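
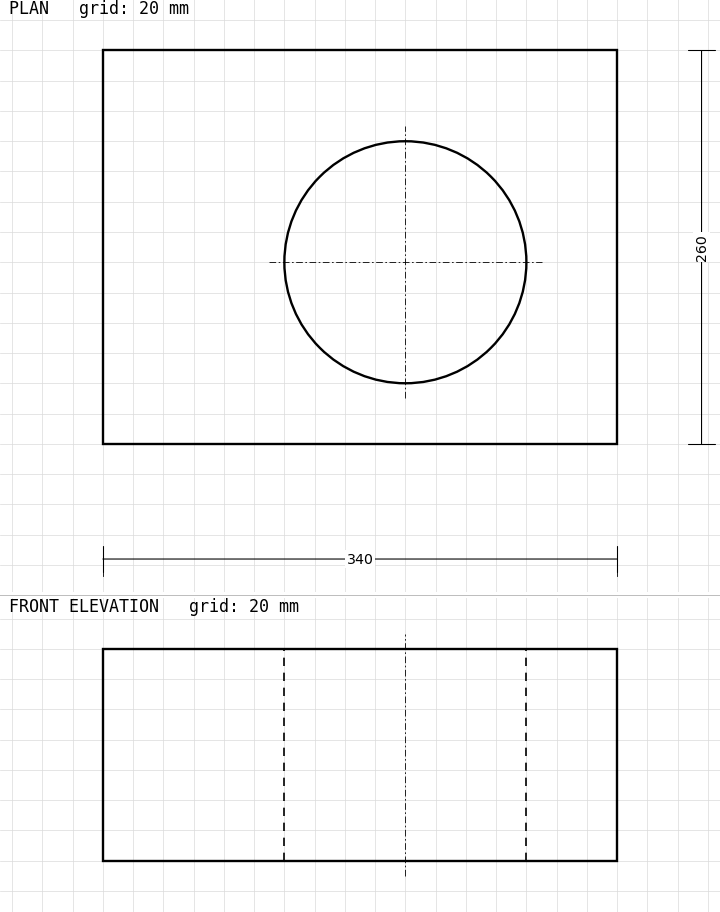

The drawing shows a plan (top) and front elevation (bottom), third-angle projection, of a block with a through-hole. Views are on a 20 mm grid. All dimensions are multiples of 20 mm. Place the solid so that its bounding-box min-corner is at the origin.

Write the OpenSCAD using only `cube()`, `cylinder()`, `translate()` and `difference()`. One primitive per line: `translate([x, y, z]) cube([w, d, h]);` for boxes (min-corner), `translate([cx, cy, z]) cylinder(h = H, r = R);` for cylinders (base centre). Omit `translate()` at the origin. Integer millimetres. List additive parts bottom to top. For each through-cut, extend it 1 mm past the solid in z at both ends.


difference() {
  cube([340, 260, 140]);
  translate([200, 120, -1]) cylinder(h = 142, r = 80);
}


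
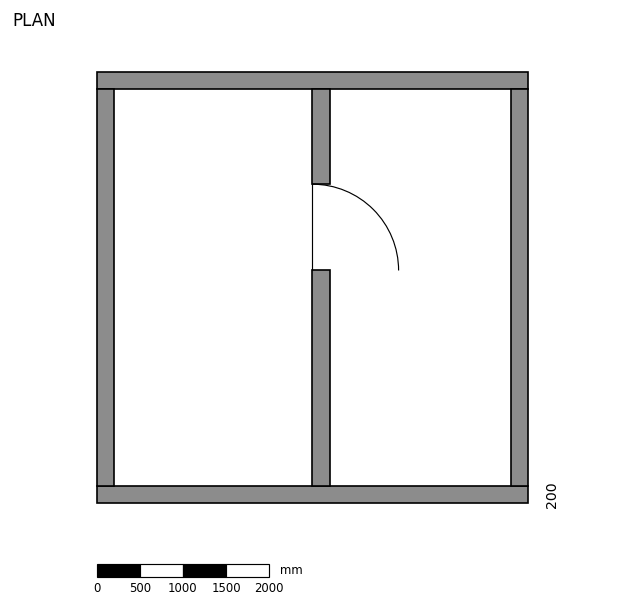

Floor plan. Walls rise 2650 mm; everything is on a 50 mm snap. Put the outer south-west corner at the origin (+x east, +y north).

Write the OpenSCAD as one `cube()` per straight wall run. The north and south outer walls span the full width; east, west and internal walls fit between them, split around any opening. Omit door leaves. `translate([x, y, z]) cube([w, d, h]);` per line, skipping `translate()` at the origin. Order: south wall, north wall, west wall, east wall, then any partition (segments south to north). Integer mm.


cube([5000, 200, 2650]);
translate([0, 4800, 0]) cube([5000, 200, 2650]);
translate([0, 200, 0]) cube([200, 4600, 2650]);
translate([4800, 200, 0]) cube([200, 4600, 2650]);
translate([2500, 200, 0]) cube([200, 2500, 2650]);
translate([2500, 3700, 0]) cube([200, 1100, 2650]);


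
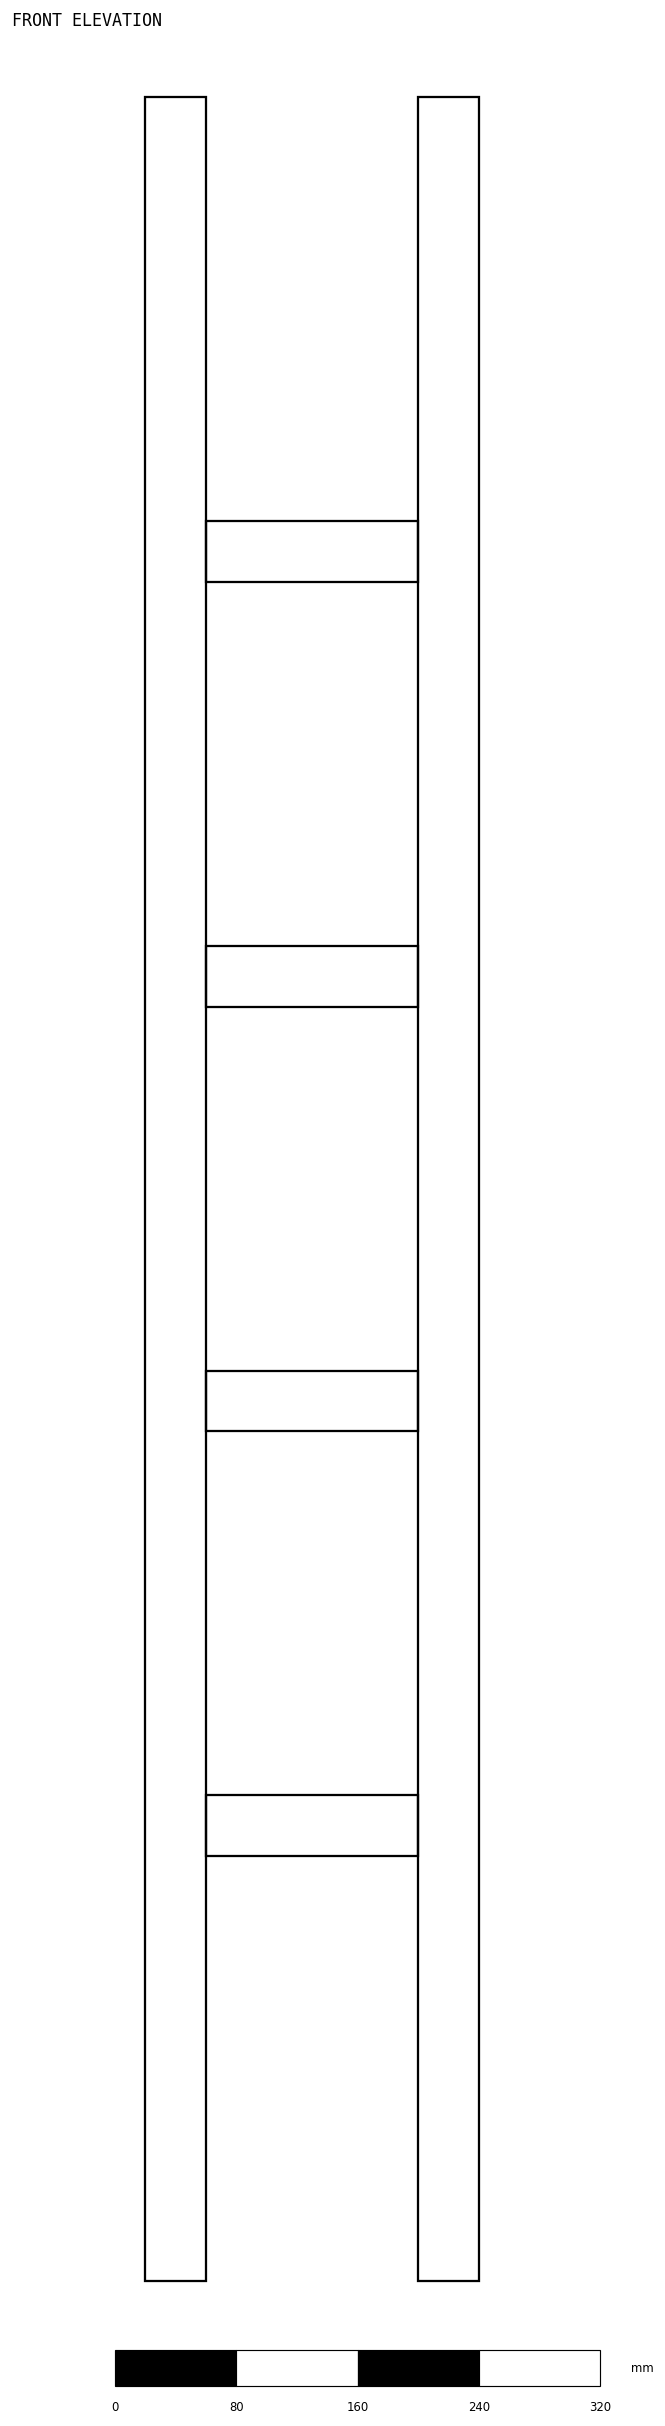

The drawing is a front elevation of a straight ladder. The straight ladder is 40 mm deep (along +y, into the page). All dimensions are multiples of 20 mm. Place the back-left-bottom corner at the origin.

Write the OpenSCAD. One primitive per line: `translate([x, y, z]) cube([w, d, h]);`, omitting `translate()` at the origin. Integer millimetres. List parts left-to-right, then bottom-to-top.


cube([40, 40, 1440]);
translate([40, 0, 280]) cube([140, 40, 40]);
translate([40, 0, 560]) cube([140, 40, 40]);
translate([40, 0, 840]) cube([140, 40, 40]);
translate([40, 0, 1120]) cube([140, 40, 40]);
translate([180, 0, 0]) cube([40, 40, 1440]);


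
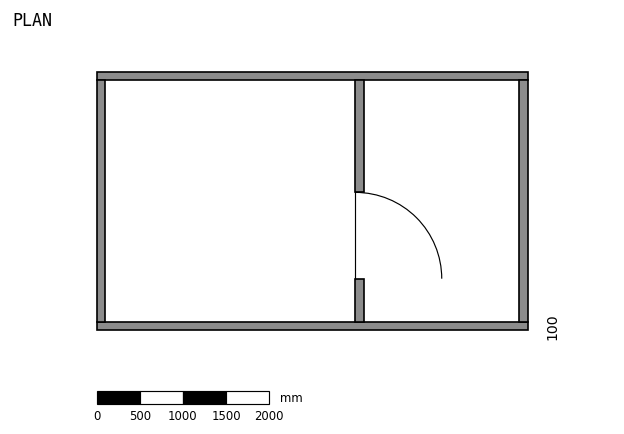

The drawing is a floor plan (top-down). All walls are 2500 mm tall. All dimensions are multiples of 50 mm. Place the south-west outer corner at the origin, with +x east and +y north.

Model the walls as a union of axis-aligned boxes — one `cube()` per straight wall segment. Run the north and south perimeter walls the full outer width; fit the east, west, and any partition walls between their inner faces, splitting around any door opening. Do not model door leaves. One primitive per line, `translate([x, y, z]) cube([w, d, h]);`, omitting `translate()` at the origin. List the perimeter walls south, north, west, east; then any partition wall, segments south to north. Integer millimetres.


cube([5000, 100, 2500]);
translate([0, 2900, 0]) cube([5000, 100, 2500]);
translate([0, 100, 0]) cube([100, 2800, 2500]);
translate([4900, 100, 0]) cube([100, 2800, 2500]);
translate([3000, 100, 0]) cube([100, 500, 2500]);
translate([3000, 1600, 0]) cube([100, 1300, 2500]);


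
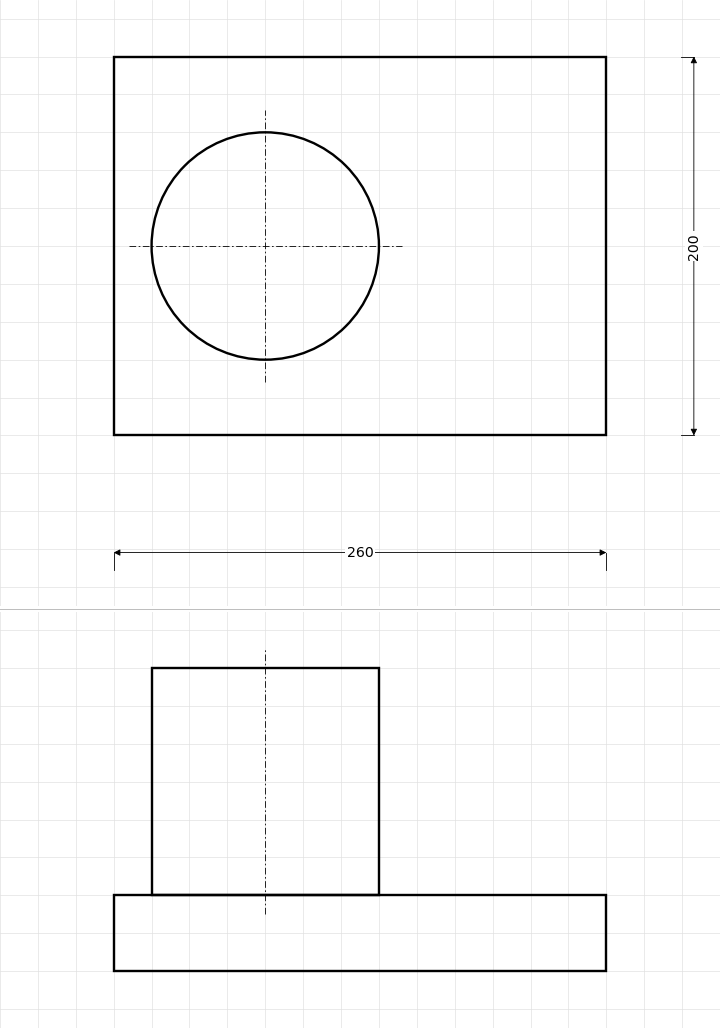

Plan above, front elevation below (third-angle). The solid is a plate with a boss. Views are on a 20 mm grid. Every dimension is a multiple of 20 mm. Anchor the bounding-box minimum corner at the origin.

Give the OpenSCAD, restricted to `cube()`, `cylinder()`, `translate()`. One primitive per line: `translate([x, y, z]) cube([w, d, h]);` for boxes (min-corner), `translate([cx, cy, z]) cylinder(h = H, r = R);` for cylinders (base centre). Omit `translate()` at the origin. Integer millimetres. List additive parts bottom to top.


cube([260, 200, 40]);
translate([80, 100, 40]) cylinder(h = 120, r = 60);


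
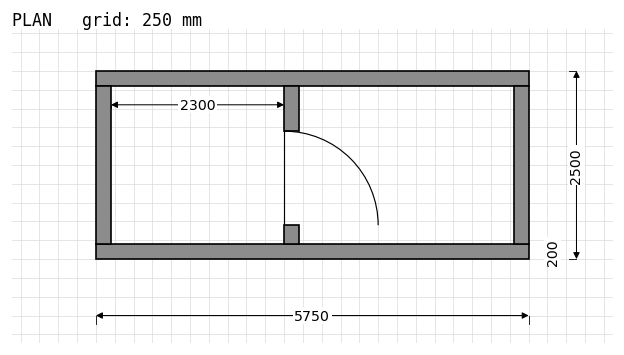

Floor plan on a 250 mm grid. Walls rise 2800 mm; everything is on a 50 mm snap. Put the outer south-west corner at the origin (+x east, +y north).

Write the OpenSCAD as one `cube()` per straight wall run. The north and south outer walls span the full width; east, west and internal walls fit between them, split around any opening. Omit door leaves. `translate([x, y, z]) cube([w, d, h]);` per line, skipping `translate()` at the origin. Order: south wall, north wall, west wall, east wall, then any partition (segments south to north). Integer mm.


cube([5750, 200, 2800]);
translate([0, 2300, 0]) cube([5750, 200, 2800]);
translate([0, 200, 0]) cube([200, 2100, 2800]);
translate([5550, 200, 0]) cube([200, 2100, 2800]);
translate([2500, 200, 0]) cube([200, 250, 2800]);
translate([2500, 1700, 0]) cube([200, 600, 2800]);


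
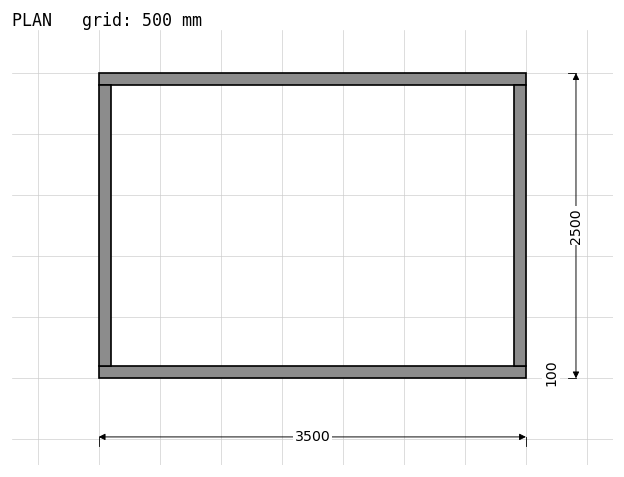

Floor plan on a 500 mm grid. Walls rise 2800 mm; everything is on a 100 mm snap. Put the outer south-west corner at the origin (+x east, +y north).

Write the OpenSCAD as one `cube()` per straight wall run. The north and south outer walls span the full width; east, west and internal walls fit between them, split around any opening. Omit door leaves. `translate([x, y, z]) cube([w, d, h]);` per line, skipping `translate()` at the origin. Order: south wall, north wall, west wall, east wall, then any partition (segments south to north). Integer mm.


cube([3500, 100, 2800]);
translate([0, 2400, 0]) cube([3500, 100, 2800]);
translate([0, 100, 0]) cube([100, 2300, 2800]);
translate([3400, 100, 0]) cube([100, 2300, 2800]);


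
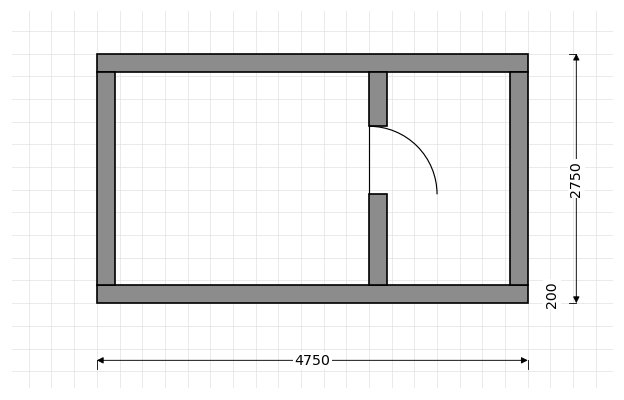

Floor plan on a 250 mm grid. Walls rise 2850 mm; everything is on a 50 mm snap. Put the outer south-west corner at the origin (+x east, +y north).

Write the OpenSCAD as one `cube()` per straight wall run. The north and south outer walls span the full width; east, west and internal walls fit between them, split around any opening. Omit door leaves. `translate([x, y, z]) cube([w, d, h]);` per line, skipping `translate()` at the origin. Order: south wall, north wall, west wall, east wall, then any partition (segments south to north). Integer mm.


cube([4750, 200, 2850]);
translate([0, 2550, 0]) cube([4750, 200, 2850]);
translate([0, 200, 0]) cube([200, 2350, 2850]);
translate([4550, 200, 0]) cube([200, 2350, 2850]);
translate([3000, 200, 0]) cube([200, 1000, 2850]);
translate([3000, 1950, 0]) cube([200, 600, 2850]);


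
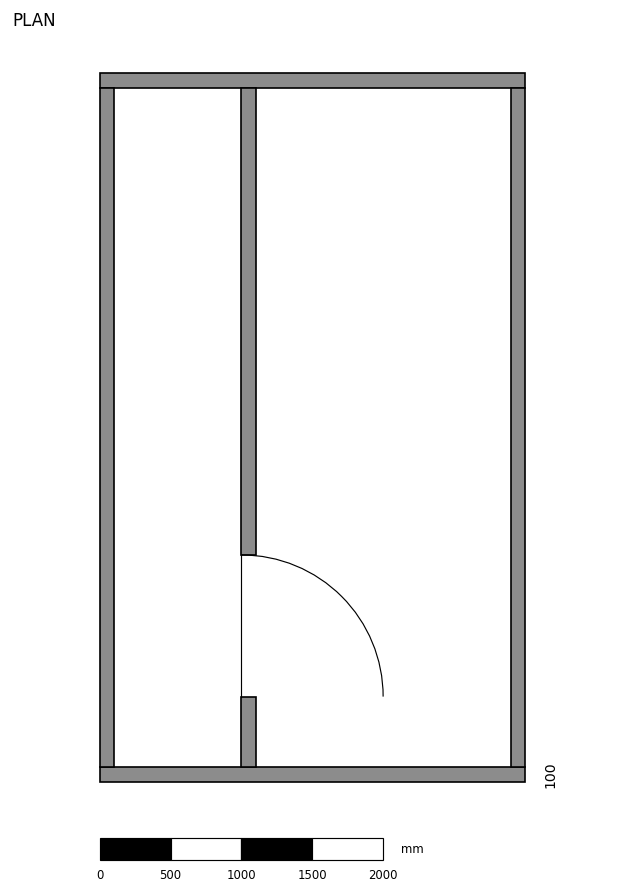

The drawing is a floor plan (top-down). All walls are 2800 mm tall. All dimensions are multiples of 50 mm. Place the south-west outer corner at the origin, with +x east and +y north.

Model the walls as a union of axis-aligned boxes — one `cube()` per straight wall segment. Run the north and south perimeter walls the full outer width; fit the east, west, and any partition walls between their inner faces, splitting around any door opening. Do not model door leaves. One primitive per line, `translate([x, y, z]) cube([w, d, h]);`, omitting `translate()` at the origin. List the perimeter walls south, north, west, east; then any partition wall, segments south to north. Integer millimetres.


cube([3000, 100, 2800]);
translate([0, 4900, 0]) cube([3000, 100, 2800]);
translate([0, 100, 0]) cube([100, 4800, 2800]);
translate([2900, 100, 0]) cube([100, 4800, 2800]);
translate([1000, 100, 0]) cube([100, 500, 2800]);
translate([1000, 1600, 0]) cube([100, 3300, 2800]);


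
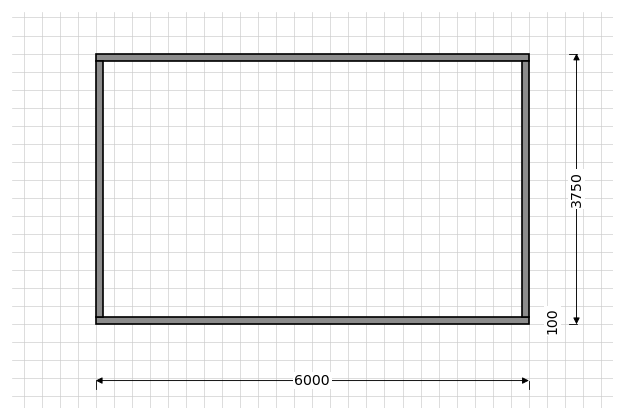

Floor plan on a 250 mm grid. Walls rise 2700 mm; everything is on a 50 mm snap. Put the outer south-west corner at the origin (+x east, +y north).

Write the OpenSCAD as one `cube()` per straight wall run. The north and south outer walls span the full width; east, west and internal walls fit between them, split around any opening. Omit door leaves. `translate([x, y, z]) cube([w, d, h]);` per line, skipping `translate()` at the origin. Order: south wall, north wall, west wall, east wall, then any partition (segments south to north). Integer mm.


cube([6000, 100, 2700]);
translate([0, 3650, 0]) cube([6000, 100, 2700]);
translate([0, 100, 0]) cube([100, 3550, 2700]);
translate([5900, 100, 0]) cube([100, 3550, 2700]);


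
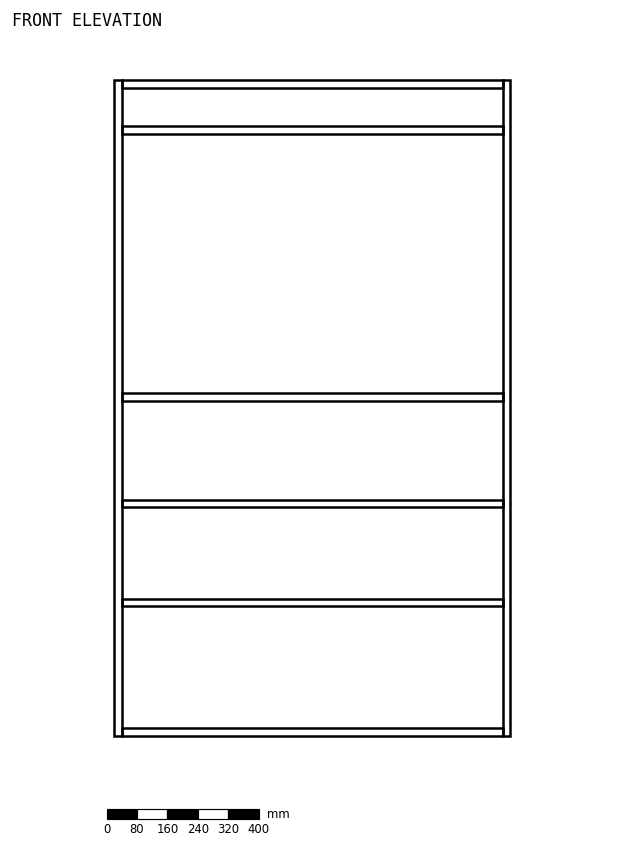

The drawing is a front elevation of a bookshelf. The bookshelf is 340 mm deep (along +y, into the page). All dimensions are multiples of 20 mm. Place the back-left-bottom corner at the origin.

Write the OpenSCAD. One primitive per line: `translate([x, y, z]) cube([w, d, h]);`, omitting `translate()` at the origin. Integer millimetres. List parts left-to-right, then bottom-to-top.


cube([20, 340, 1720]);
translate([20, 0, 0]) cube([1000, 340, 20]);
translate([20, 0, 340]) cube([1000, 340, 20]);
translate([20, 0, 600]) cube([1000, 340, 20]);
translate([20, 0, 880]) cube([1000, 340, 20]);
translate([20, 0, 1580]) cube([1000, 340, 20]);
translate([20, 0, 1700]) cube([1000, 340, 20]);
translate([1020, 0, 0]) cube([20, 340, 1720]);


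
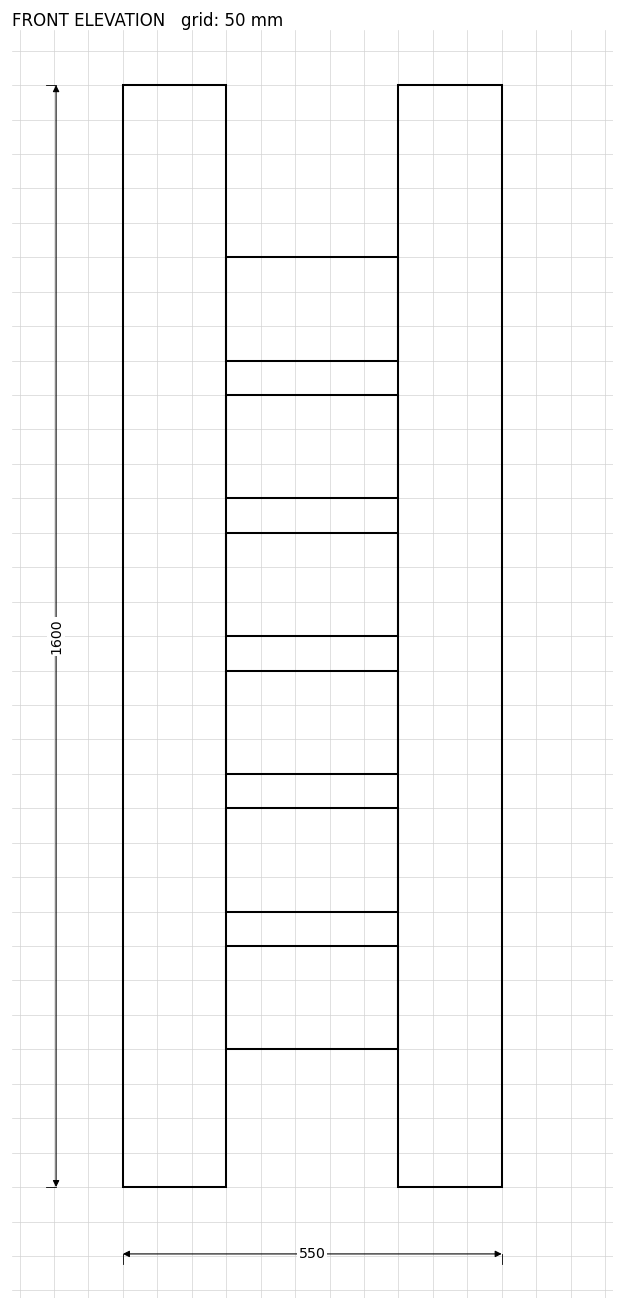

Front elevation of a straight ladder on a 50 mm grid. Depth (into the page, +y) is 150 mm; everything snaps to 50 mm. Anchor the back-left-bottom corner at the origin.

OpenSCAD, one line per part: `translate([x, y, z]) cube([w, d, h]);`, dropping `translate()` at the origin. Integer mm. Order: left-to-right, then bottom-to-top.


cube([150, 150, 1600]);
translate([150, 0, 200]) cube([250, 150, 150]);
translate([150, 0, 400]) cube([250, 150, 150]);
translate([150, 0, 600]) cube([250, 150, 150]);
translate([150, 0, 800]) cube([250, 150, 150]);
translate([150, 0, 1000]) cube([250, 150, 150]);
translate([150, 0, 1200]) cube([250, 150, 150]);
translate([400, 0, 0]) cube([150, 150, 1600]);


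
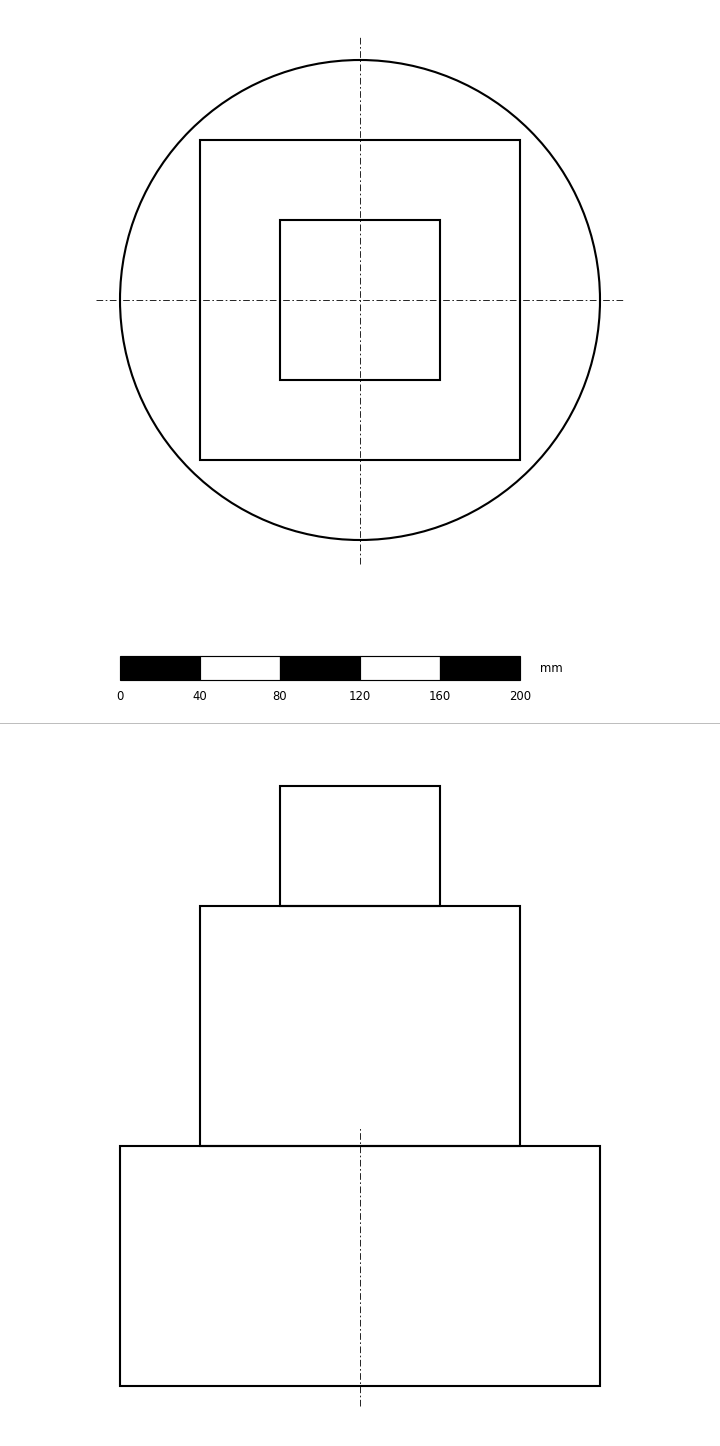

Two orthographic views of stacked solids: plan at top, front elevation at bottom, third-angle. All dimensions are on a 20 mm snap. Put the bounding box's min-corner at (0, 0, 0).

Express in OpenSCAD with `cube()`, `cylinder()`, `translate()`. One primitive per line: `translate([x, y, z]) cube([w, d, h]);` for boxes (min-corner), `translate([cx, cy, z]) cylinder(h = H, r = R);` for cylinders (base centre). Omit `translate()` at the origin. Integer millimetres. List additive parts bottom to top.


translate([120, 120, 0]) cylinder(h = 120, r = 120);
translate([40, 40, 120]) cube([160, 160, 120]);
translate([80, 80, 240]) cube([80, 80, 60]);


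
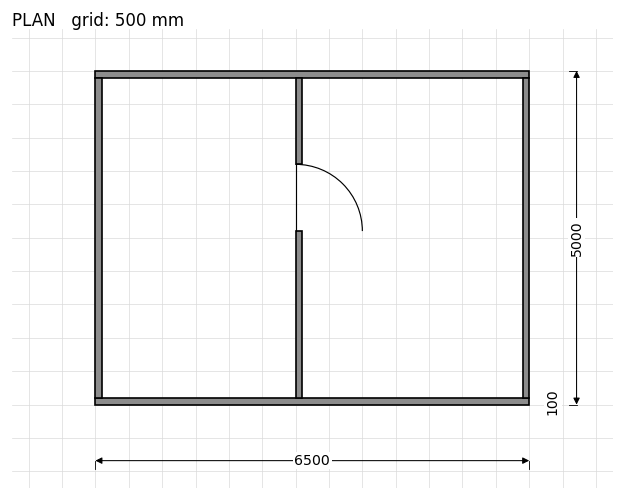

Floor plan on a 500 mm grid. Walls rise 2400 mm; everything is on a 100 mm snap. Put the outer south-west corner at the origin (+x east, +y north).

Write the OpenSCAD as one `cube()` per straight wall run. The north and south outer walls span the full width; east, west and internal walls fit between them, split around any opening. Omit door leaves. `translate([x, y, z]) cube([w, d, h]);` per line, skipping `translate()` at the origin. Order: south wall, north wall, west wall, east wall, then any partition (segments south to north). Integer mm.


cube([6500, 100, 2400]);
translate([0, 4900, 0]) cube([6500, 100, 2400]);
translate([0, 100, 0]) cube([100, 4800, 2400]);
translate([6400, 100, 0]) cube([100, 4800, 2400]);
translate([3000, 100, 0]) cube([100, 2500, 2400]);
translate([3000, 3600, 0]) cube([100, 1300, 2400]);


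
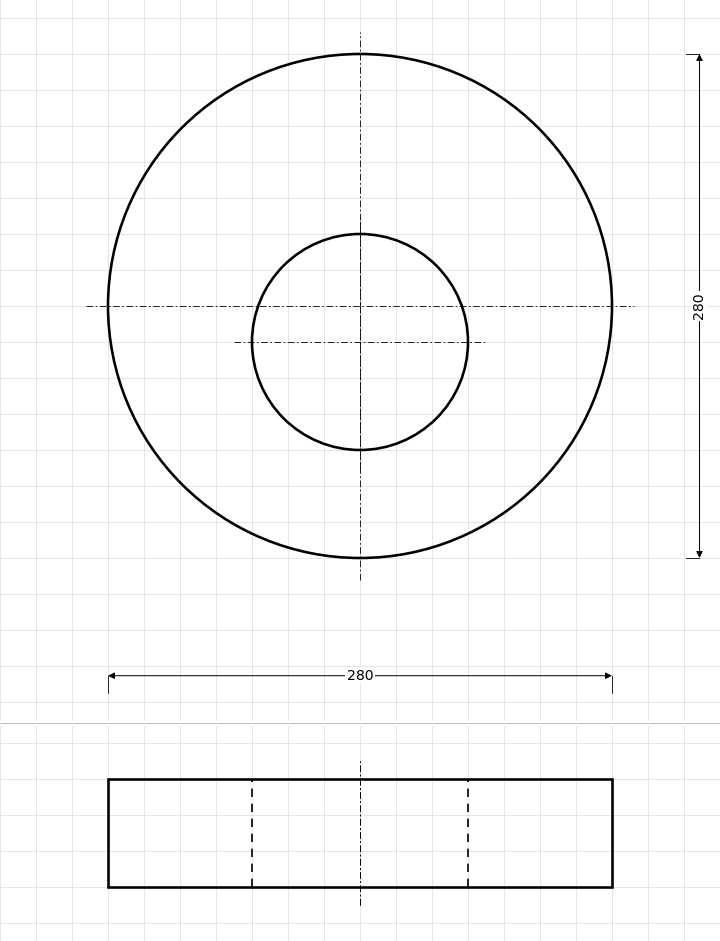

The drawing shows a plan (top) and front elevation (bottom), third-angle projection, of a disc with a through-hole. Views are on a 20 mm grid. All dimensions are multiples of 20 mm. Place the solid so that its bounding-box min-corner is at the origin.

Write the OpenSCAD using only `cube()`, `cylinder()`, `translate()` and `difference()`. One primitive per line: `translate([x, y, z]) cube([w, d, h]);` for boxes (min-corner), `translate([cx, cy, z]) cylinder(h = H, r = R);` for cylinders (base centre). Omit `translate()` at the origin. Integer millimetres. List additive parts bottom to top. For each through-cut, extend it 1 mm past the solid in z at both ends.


difference() {
  translate([140, 140, 0]) cylinder(h = 60, r = 140);
  translate([140, 120, -1]) cylinder(h = 62, r = 60);
}


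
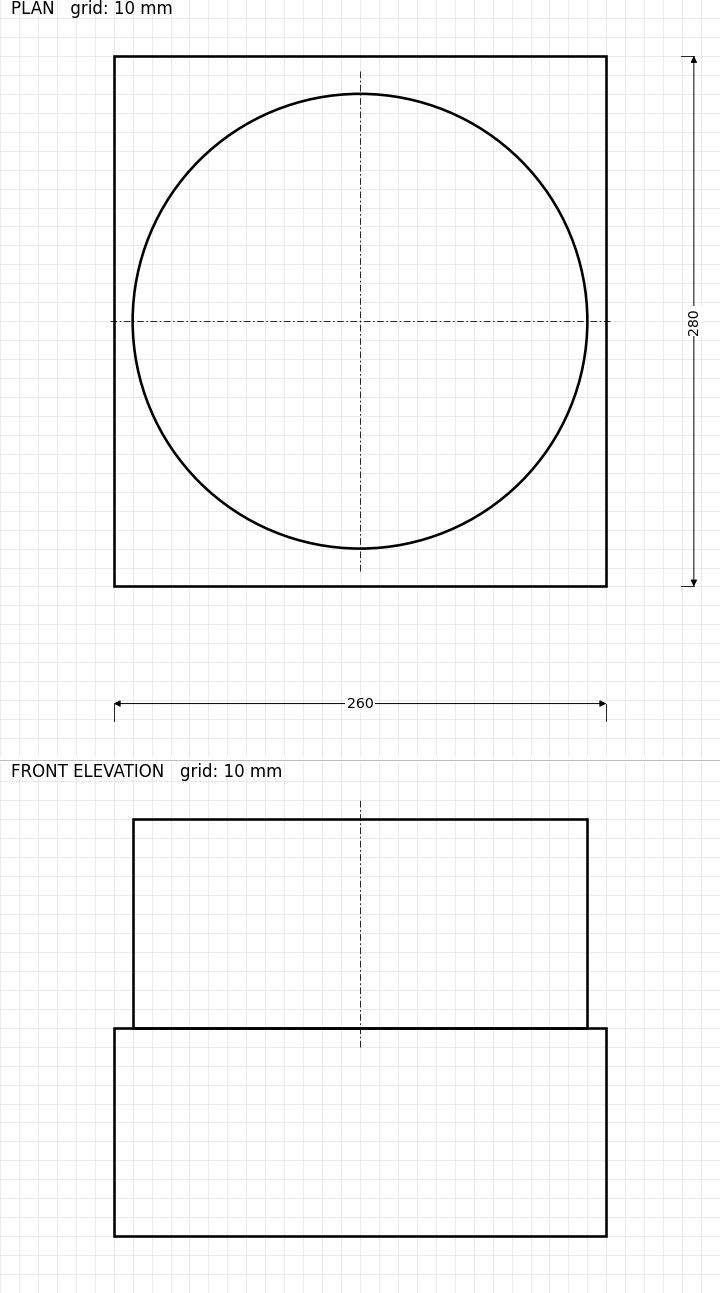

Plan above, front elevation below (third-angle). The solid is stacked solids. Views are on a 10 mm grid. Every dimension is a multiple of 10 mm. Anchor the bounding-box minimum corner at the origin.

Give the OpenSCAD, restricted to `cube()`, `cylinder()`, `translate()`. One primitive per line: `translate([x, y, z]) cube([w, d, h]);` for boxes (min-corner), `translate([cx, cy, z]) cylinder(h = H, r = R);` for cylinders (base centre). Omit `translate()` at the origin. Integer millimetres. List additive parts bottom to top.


cube([260, 280, 110]);
translate([130, 140, 110]) cylinder(h = 110, r = 120);


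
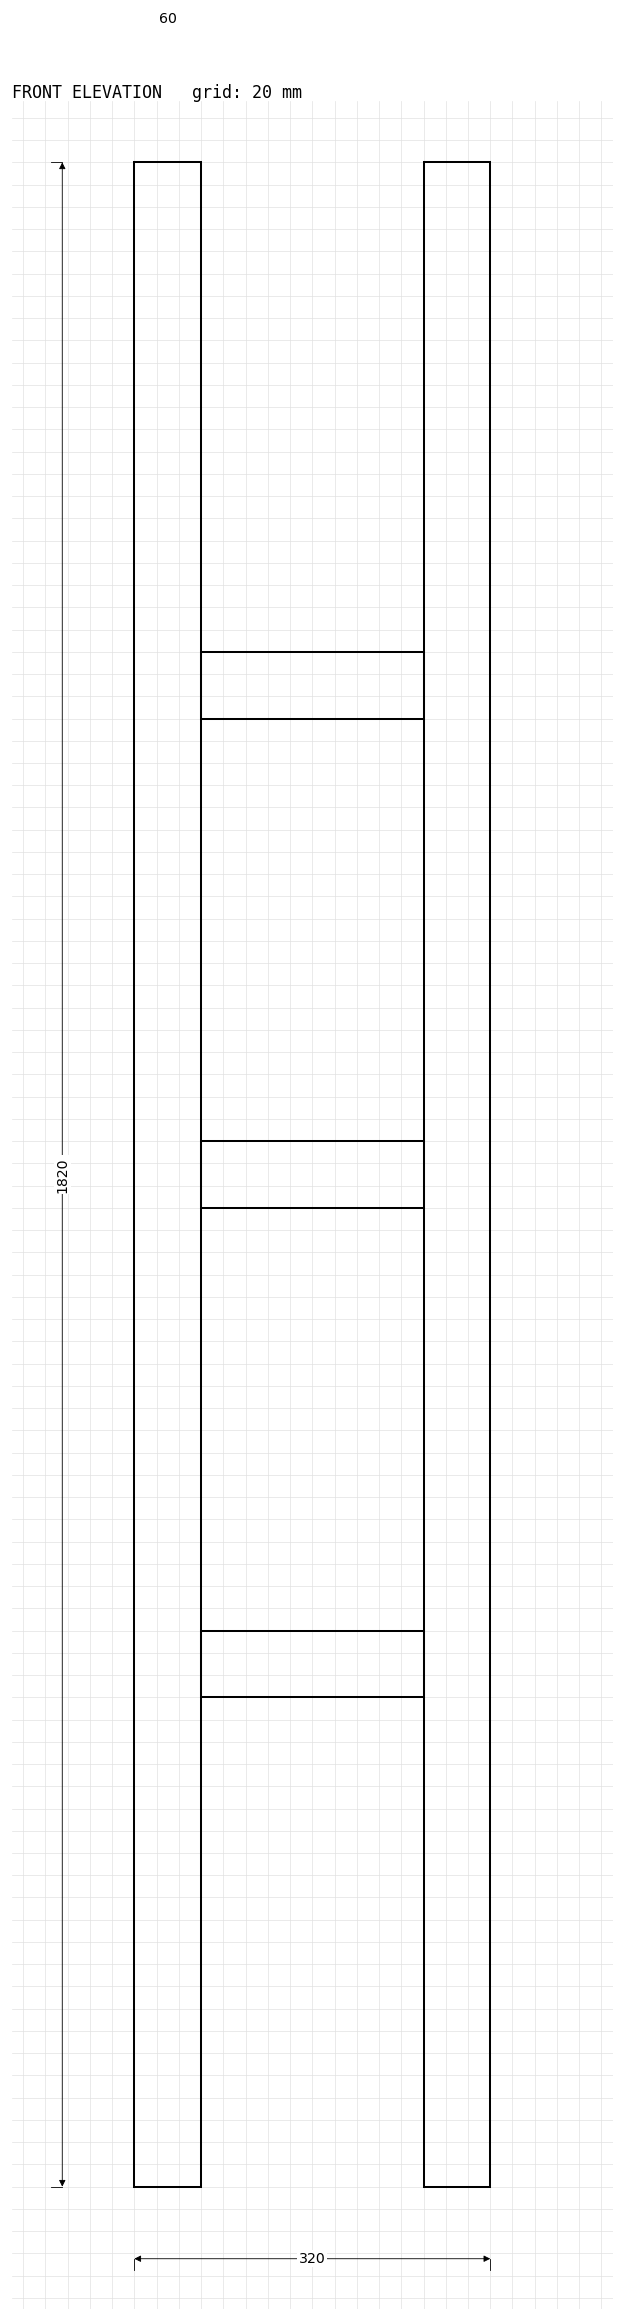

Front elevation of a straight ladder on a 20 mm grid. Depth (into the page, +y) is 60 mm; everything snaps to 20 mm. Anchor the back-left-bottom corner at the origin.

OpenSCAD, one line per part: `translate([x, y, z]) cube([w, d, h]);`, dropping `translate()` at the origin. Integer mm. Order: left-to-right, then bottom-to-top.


cube([60, 60, 1820]);
translate([60, 0, 440]) cube([200, 60, 60]);
translate([60, 0, 880]) cube([200, 60, 60]);
translate([60, 0, 1320]) cube([200, 60, 60]);
translate([260, 0, 0]) cube([60, 60, 1820]);


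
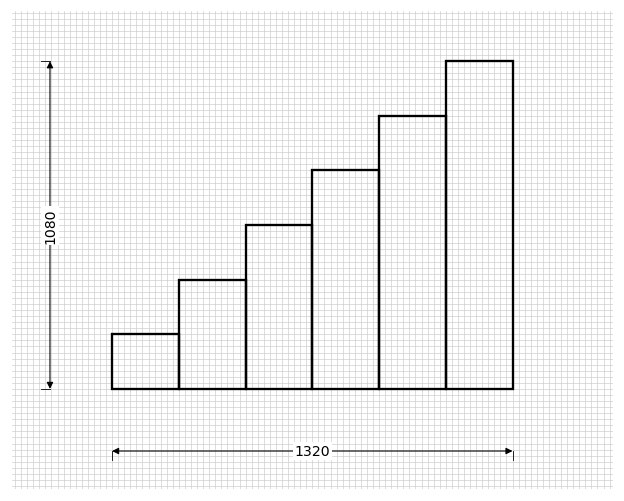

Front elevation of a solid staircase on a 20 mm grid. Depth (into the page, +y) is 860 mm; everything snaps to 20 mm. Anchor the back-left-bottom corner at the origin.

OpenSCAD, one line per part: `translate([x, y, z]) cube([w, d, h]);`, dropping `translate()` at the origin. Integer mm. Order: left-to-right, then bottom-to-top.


cube([220, 860, 180]);
translate([220, 0, 0]) cube([220, 860, 360]);
translate([440, 0, 0]) cube([220, 860, 540]);
translate([660, 0, 0]) cube([220, 860, 720]);
translate([880, 0, 0]) cube([220, 860, 900]);
translate([1100, 0, 0]) cube([220, 860, 1080]);


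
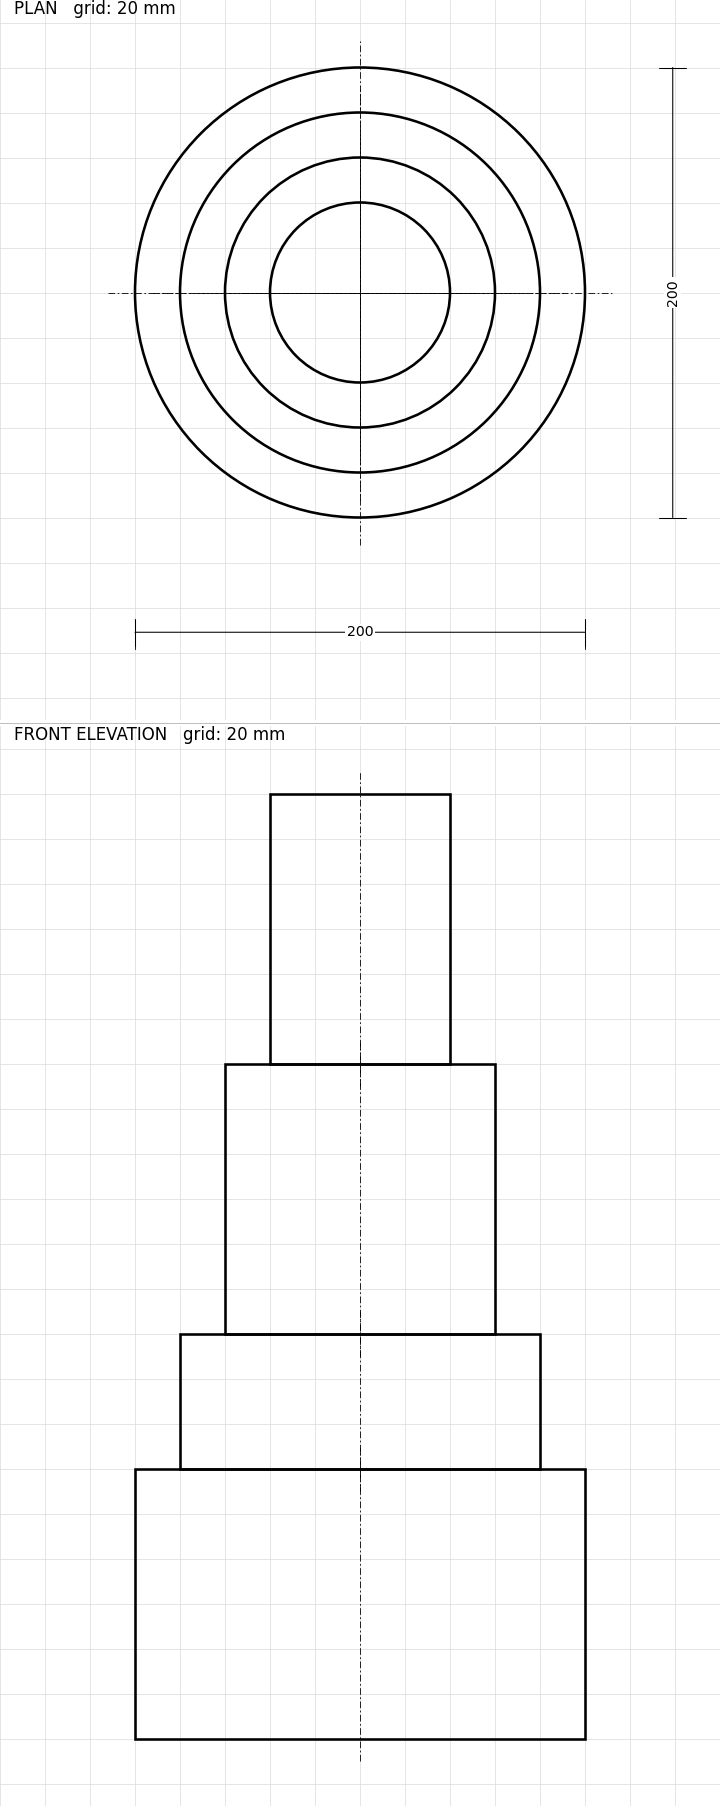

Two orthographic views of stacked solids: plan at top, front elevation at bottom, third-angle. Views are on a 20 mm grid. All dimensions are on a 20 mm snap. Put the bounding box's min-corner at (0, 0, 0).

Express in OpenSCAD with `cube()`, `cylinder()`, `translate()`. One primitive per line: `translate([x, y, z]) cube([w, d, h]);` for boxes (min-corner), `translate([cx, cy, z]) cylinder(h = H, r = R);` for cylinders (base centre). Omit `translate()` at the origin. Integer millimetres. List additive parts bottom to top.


translate([100, 100, 0]) cylinder(h = 120, r = 100);
translate([100, 100, 120]) cylinder(h = 60, r = 80);
translate([100, 100, 180]) cylinder(h = 120, r = 60);
translate([100, 100, 300]) cylinder(h = 120, r = 40);


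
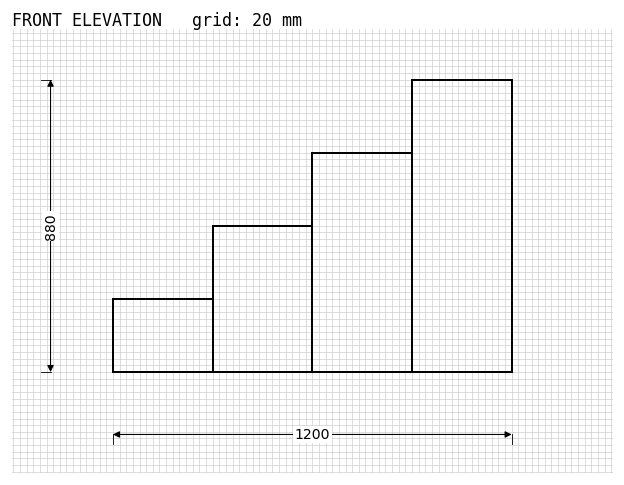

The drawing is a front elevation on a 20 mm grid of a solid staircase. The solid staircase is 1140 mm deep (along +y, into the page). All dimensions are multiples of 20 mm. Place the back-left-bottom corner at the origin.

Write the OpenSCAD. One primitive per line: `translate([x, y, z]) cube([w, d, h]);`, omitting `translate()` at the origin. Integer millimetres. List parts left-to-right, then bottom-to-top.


cube([300, 1140, 220]);
translate([300, 0, 0]) cube([300, 1140, 440]);
translate([600, 0, 0]) cube([300, 1140, 660]);
translate([900, 0, 0]) cube([300, 1140, 880]);


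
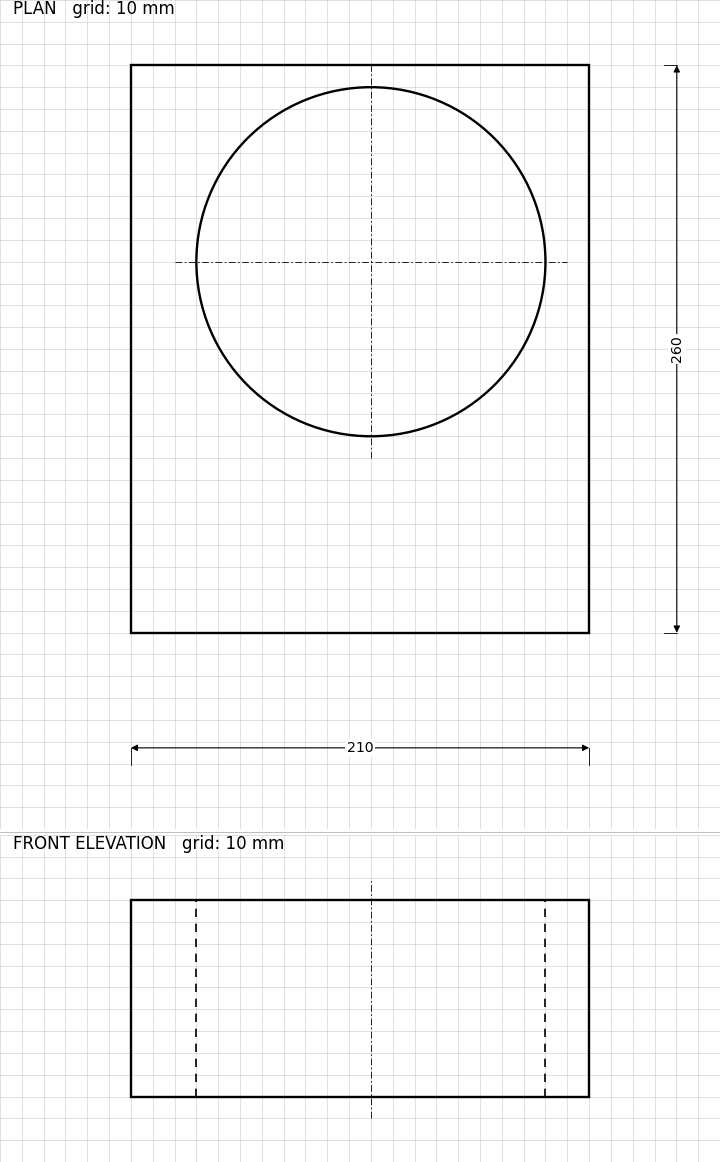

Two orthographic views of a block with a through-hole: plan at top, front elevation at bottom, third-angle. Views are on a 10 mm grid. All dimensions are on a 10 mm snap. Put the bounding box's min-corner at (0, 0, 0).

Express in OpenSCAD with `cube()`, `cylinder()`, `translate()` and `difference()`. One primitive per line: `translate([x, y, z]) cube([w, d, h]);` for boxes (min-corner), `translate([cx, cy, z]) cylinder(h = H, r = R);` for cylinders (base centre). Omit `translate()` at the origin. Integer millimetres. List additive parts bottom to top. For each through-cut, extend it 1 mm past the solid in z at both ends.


difference() {
  cube([210, 260, 90]);
  translate([110, 170, -1]) cylinder(h = 92, r = 80);
}


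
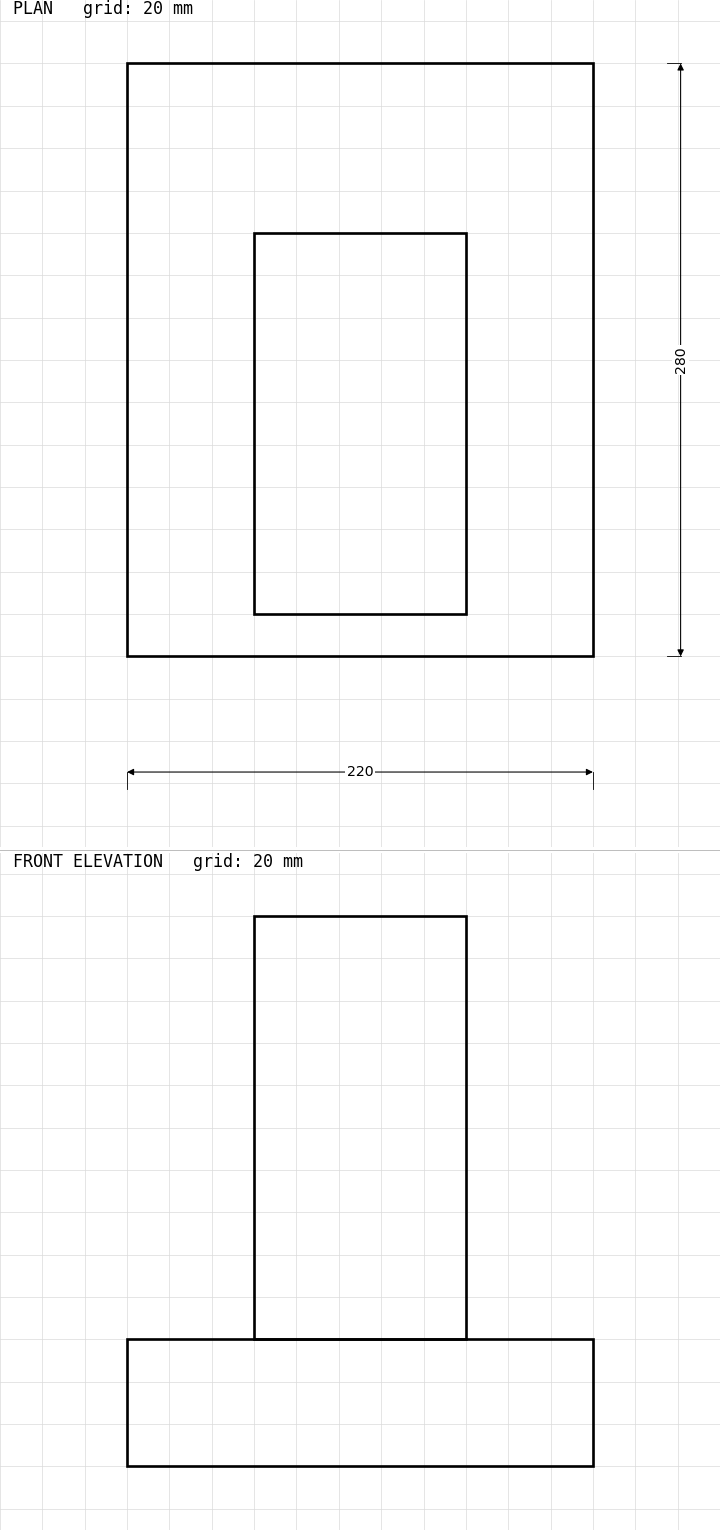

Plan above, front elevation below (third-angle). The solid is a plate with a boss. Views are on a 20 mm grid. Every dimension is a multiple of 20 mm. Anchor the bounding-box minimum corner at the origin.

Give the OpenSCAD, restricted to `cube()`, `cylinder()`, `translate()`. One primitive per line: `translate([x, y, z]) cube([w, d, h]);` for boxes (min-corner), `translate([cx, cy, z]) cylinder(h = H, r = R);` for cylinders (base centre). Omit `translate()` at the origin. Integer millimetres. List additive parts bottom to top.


cube([220, 280, 60]);
translate([60, 20, 60]) cube([100, 180, 200]);


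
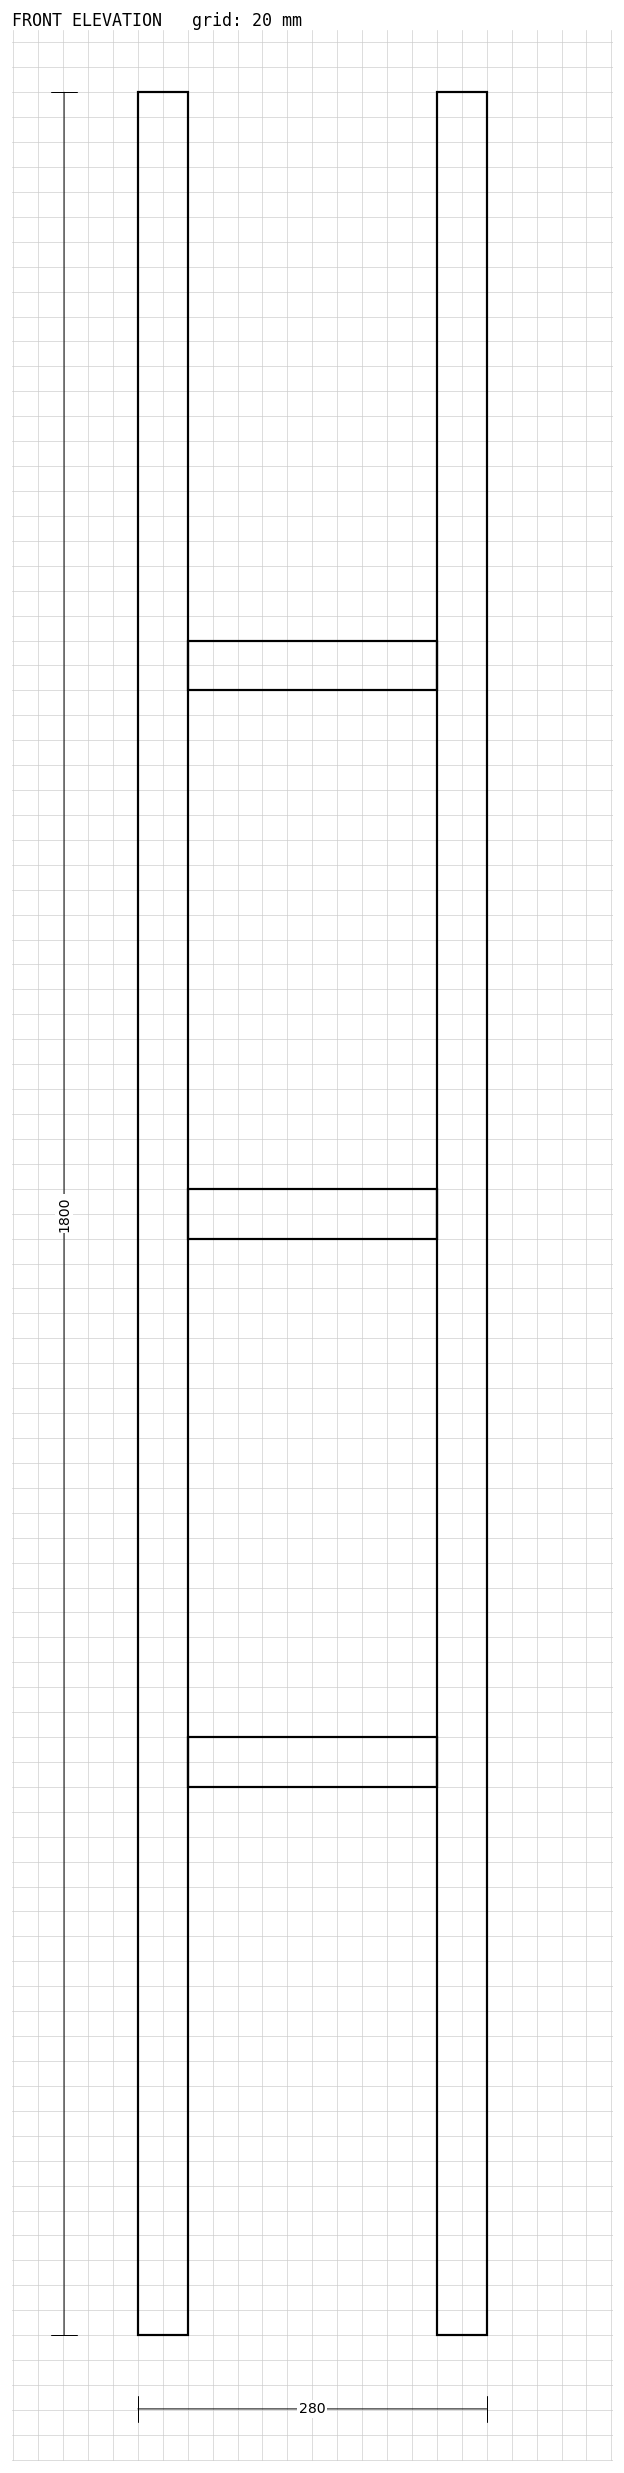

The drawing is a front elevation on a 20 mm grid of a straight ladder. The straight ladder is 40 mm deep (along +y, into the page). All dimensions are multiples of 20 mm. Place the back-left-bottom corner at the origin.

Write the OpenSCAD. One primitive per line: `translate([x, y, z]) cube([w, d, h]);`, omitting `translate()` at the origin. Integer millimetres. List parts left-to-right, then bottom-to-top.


cube([40, 40, 1800]);
translate([40, 0, 440]) cube([200, 40, 40]);
translate([40, 0, 880]) cube([200, 40, 40]);
translate([40, 0, 1320]) cube([200, 40, 40]);
translate([240, 0, 0]) cube([40, 40, 1800]);


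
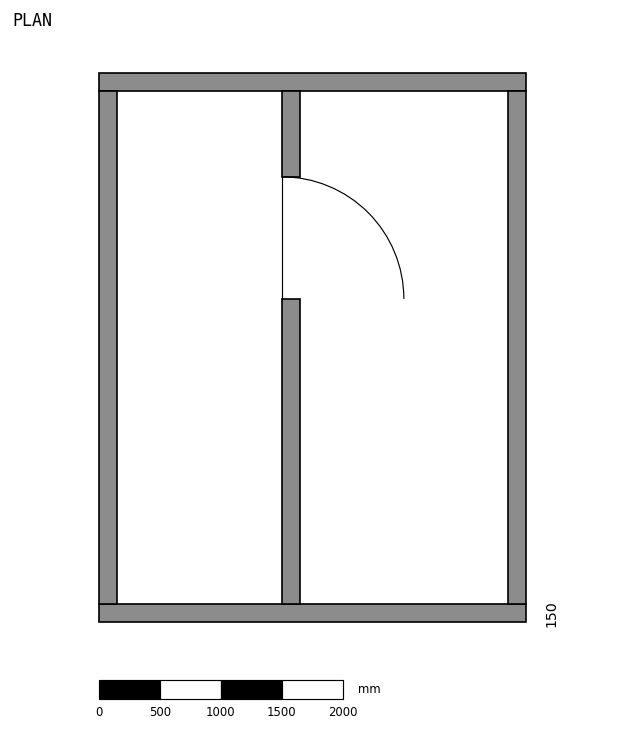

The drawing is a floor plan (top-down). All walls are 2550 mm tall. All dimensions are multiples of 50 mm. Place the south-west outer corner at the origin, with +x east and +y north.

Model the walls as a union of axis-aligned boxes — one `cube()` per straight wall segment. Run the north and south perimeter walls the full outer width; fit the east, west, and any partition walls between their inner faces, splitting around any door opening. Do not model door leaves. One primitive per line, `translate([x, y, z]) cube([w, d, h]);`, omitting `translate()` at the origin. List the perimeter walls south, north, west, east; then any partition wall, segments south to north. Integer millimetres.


cube([3500, 150, 2550]);
translate([0, 4350, 0]) cube([3500, 150, 2550]);
translate([0, 150, 0]) cube([150, 4200, 2550]);
translate([3350, 150, 0]) cube([150, 4200, 2550]);
translate([1500, 150, 0]) cube([150, 2500, 2550]);
translate([1500, 3650, 0]) cube([150, 700, 2550]);


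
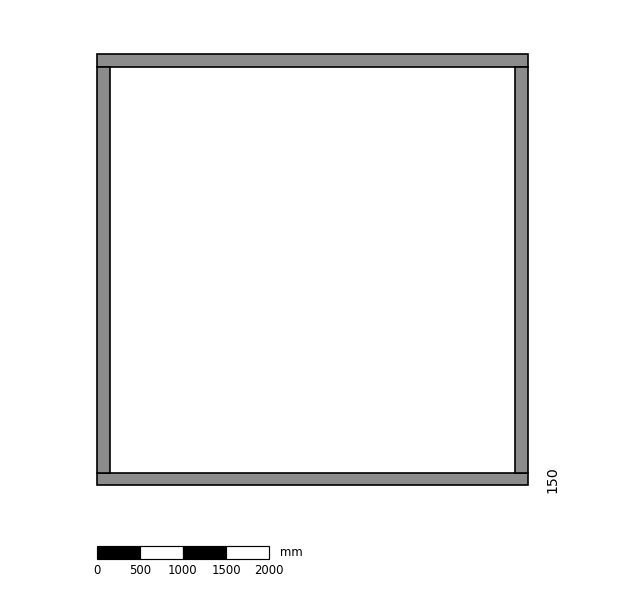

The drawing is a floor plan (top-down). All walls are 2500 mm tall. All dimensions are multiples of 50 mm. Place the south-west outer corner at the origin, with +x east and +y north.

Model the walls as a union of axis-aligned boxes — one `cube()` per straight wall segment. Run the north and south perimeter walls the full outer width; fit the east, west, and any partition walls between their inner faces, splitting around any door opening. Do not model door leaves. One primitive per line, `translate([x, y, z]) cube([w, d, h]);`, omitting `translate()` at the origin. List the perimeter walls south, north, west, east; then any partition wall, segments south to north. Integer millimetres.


cube([5000, 150, 2500]);
translate([0, 4850, 0]) cube([5000, 150, 2500]);
translate([0, 150, 0]) cube([150, 4700, 2500]);
translate([4850, 150, 0]) cube([150, 4700, 2500]);


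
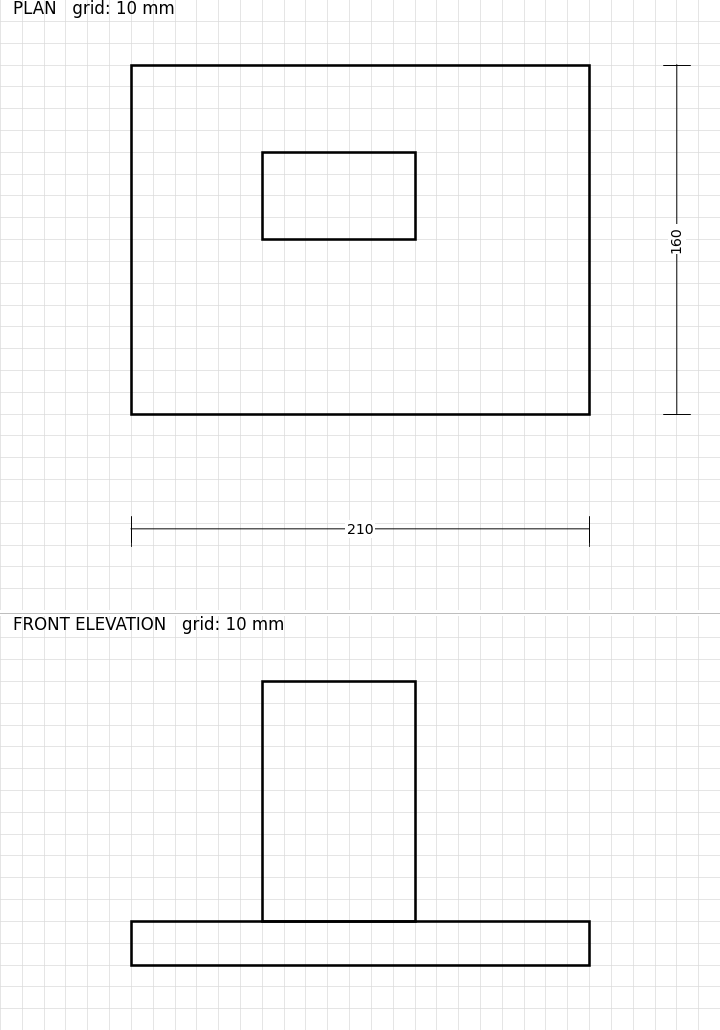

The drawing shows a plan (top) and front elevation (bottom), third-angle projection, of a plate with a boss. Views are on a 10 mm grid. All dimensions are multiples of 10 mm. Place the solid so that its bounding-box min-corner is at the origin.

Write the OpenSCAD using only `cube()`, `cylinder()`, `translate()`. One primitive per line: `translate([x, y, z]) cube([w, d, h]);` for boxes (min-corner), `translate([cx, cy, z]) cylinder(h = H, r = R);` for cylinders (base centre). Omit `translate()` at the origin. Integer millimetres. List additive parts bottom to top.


cube([210, 160, 20]);
translate([60, 80, 20]) cube([70, 40, 110]);


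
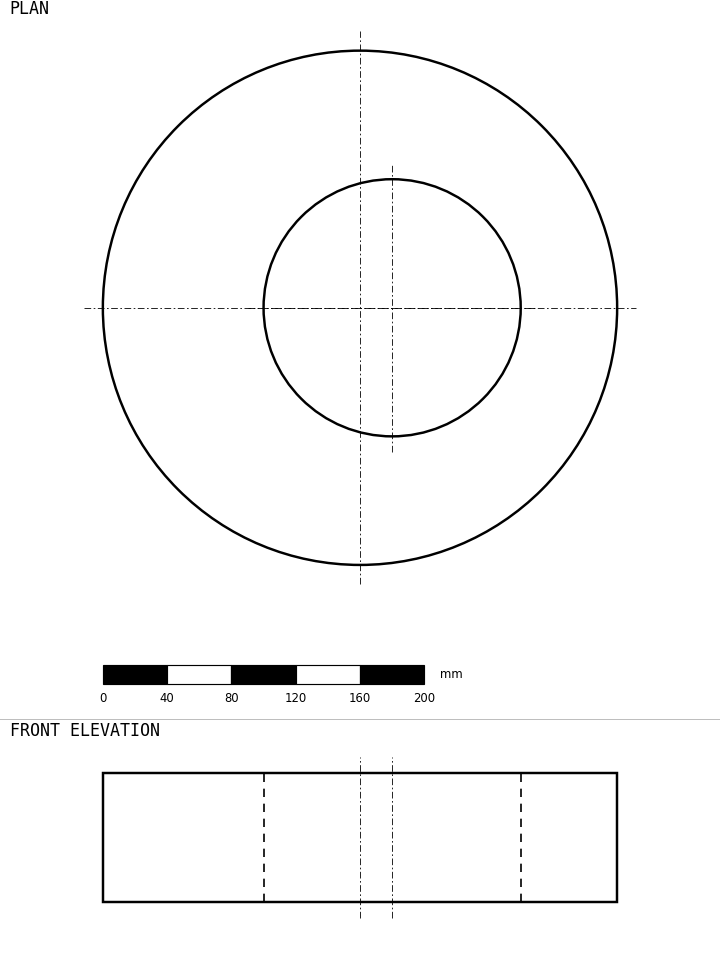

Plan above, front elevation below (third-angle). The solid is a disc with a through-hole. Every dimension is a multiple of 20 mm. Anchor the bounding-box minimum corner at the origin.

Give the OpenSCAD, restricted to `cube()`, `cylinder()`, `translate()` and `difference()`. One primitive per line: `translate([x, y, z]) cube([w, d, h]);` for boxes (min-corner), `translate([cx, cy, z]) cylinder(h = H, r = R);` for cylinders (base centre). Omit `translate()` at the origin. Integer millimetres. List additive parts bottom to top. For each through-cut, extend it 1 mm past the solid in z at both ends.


difference() {
  translate([160, 160, 0]) cylinder(h = 80, r = 160);
  translate([180, 160, -1]) cylinder(h = 82, r = 80);
}


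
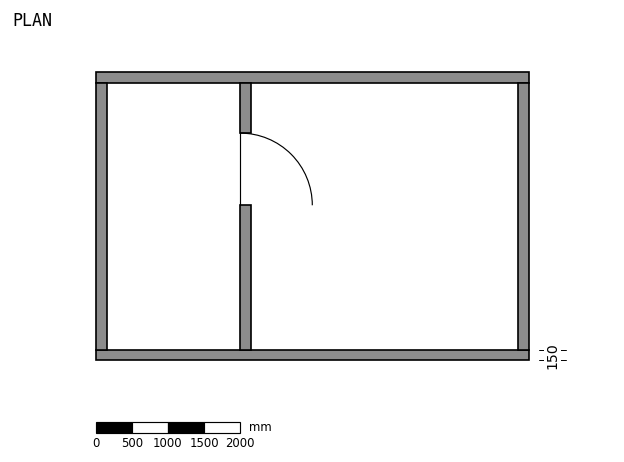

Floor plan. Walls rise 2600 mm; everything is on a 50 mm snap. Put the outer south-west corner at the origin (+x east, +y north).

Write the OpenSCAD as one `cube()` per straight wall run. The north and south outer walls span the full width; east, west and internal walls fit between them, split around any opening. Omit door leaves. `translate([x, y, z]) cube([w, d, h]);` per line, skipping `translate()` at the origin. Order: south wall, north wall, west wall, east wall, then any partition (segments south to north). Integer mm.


cube([6000, 150, 2600]);
translate([0, 3850, 0]) cube([6000, 150, 2600]);
translate([0, 150, 0]) cube([150, 3700, 2600]);
translate([5850, 150, 0]) cube([150, 3700, 2600]);
translate([2000, 150, 0]) cube([150, 2000, 2600]);
translate([2000, 3150, 0]) cube([150, 700, 2600]);


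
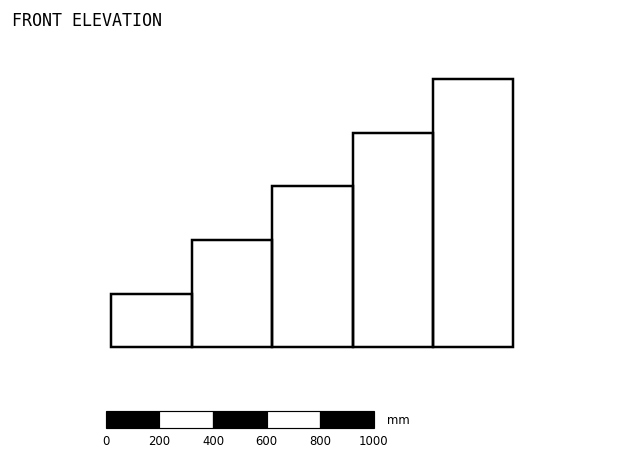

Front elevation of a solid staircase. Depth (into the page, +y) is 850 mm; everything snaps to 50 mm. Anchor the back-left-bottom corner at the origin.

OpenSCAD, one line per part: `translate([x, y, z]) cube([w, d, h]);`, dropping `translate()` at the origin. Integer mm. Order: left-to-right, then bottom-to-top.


cube([300, 850, 200]);
translate([300, 0, 0]) cube([300, 850, 400]);
translate([600, 0, 0]) cube([300, 850, 600]);
translate([900, 0, 0]) cube([300, 850, 800]);
translate([1200, 0, 0]) cube([300, 850, 1000]);


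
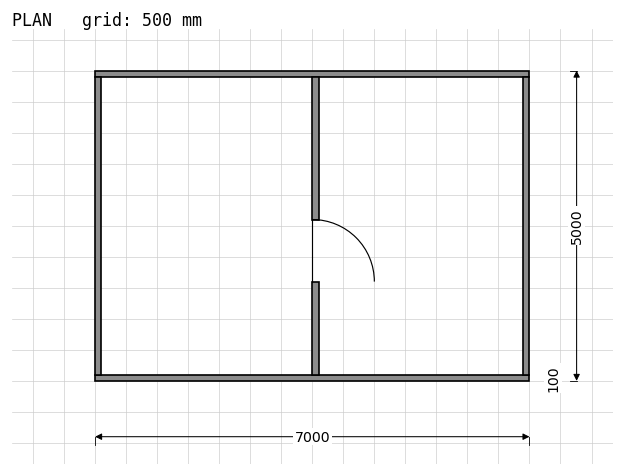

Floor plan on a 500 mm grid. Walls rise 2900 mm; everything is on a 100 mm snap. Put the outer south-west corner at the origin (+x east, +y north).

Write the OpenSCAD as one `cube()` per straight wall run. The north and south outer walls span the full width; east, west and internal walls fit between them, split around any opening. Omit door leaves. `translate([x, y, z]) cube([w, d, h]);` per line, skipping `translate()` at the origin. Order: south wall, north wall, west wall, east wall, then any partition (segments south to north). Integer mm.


cube([7000, 100, 2900]);
translate([0, 4900, 0]) cube([7000, 100, 2900]);
translate([0, 100, 0]) cube([100, 4800, 2900]);
translate([6900, 100, 0]) cube([100, 4800, 2900]);
translate([3500, 100, 0]) cube([100, 1500, 2900]);
translate([3500, 2600, 0]) cube([100, 2300, 2900]);


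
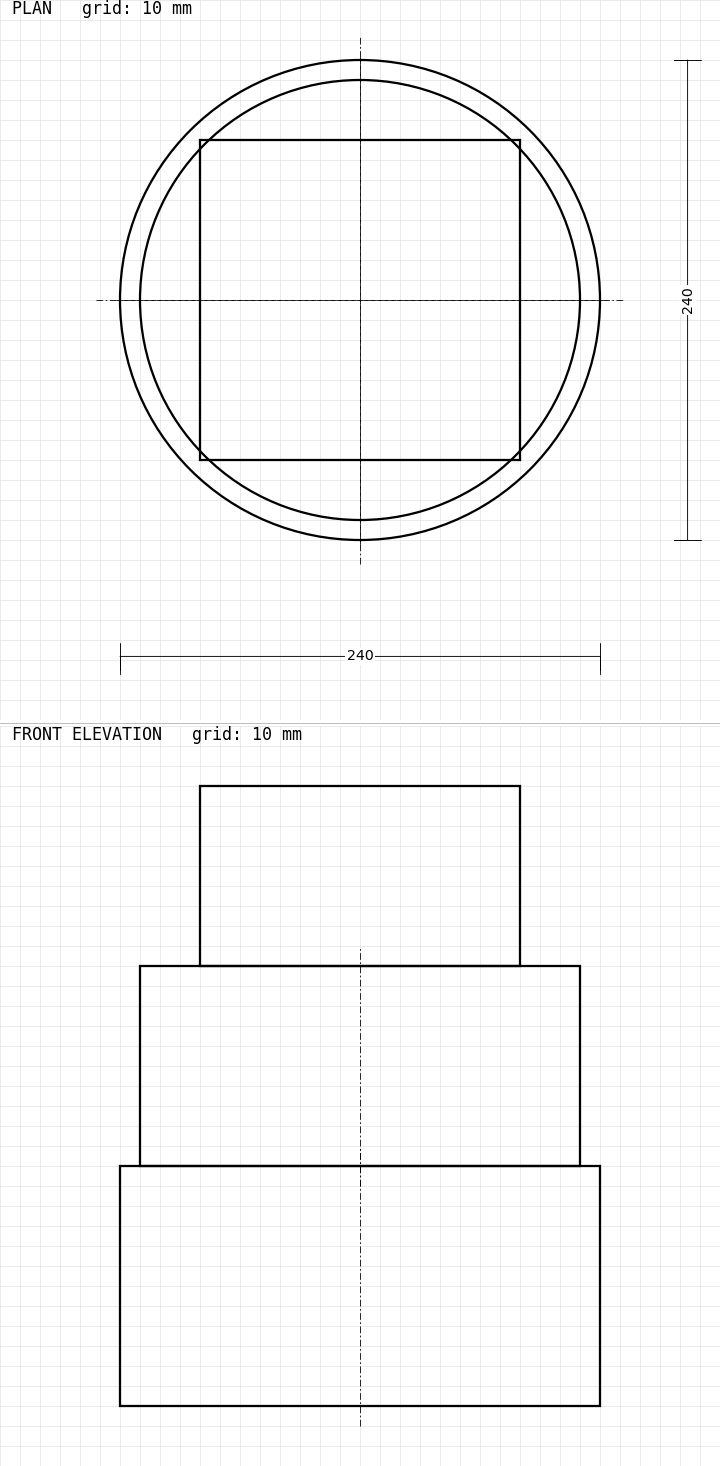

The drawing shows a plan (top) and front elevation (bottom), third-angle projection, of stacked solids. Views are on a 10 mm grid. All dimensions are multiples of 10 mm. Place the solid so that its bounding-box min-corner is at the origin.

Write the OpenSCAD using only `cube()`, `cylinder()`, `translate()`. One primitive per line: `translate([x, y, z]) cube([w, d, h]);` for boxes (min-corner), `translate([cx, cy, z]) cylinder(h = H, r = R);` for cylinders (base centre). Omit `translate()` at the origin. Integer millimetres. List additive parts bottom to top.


translate([120, 120, 0]) cylinder(h = 120, r = 120);
translate([120, 120, 120]) cylinder(h = 100, r = 110);
translate([40, 40, 220]) cube([160, 160, 90]);


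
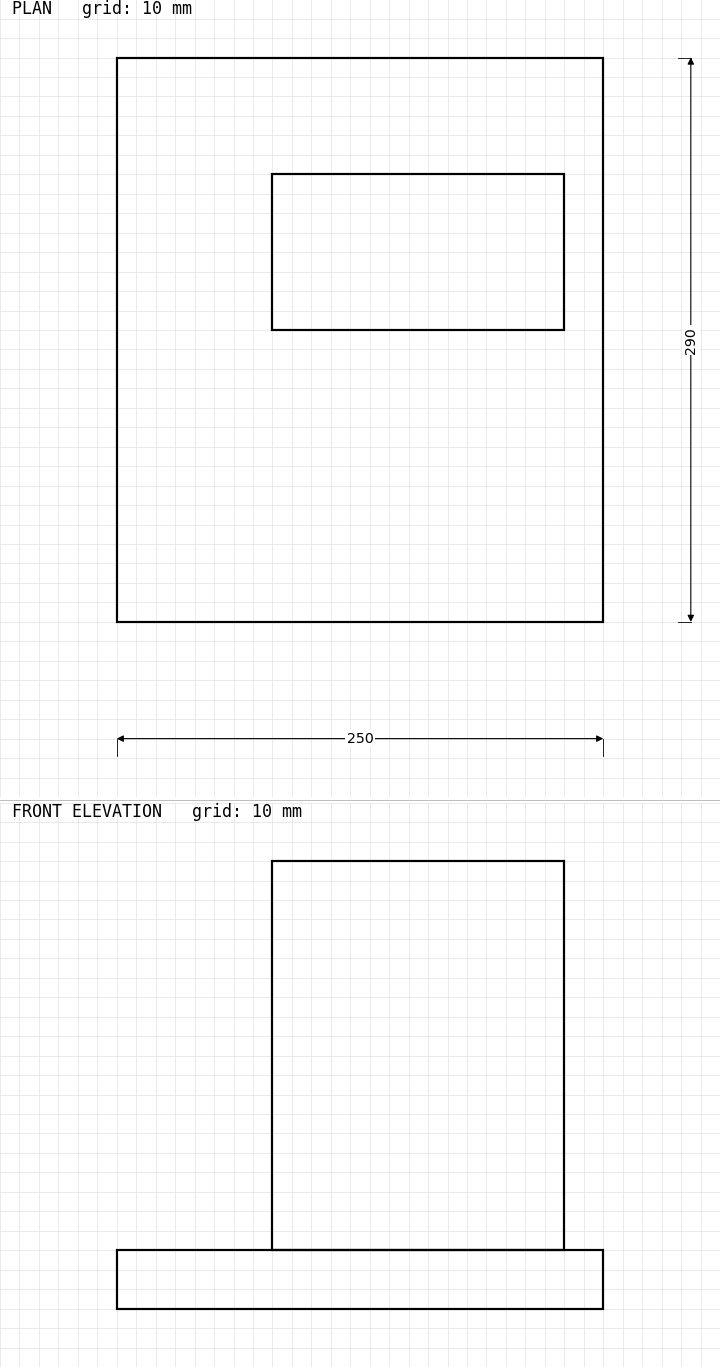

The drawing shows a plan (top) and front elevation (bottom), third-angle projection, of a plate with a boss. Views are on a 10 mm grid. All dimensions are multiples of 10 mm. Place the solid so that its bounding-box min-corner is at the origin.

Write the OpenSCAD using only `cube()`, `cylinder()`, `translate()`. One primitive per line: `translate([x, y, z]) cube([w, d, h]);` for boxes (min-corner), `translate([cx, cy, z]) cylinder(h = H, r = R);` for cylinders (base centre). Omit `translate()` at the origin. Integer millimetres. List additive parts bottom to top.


cube([250, 290, 30]);
translate([80, 150, 30]) cube([150, 80, 200]);


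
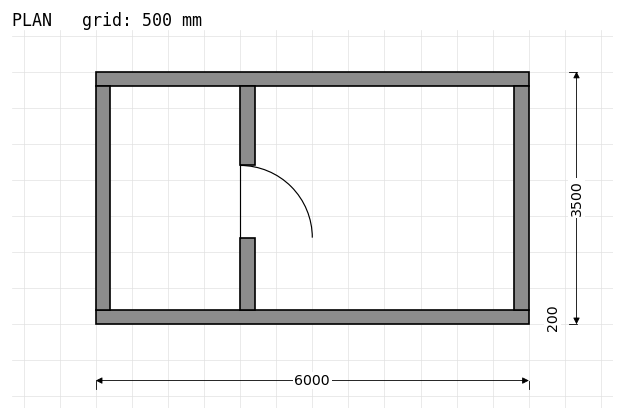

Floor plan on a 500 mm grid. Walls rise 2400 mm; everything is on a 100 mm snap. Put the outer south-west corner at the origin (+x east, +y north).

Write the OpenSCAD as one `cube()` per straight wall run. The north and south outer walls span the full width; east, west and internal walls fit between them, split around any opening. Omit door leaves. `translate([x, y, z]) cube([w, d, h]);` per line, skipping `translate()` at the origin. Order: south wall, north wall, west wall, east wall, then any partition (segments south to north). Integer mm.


cube([6000, 200, 2400]);
translate([0, 3300, 0]) cube([6000, 200, 2400]);
translate([0, 200, 0]) cube([200, 3100, 2400]);
translate([5800, 200, 0]) cube([200, 3100, 2400]);
translate([2000, 200, 0]) cube([200, 1000, 2400]);
translate([2000, 2200, 0]) cube([200, 1100, 2400]);


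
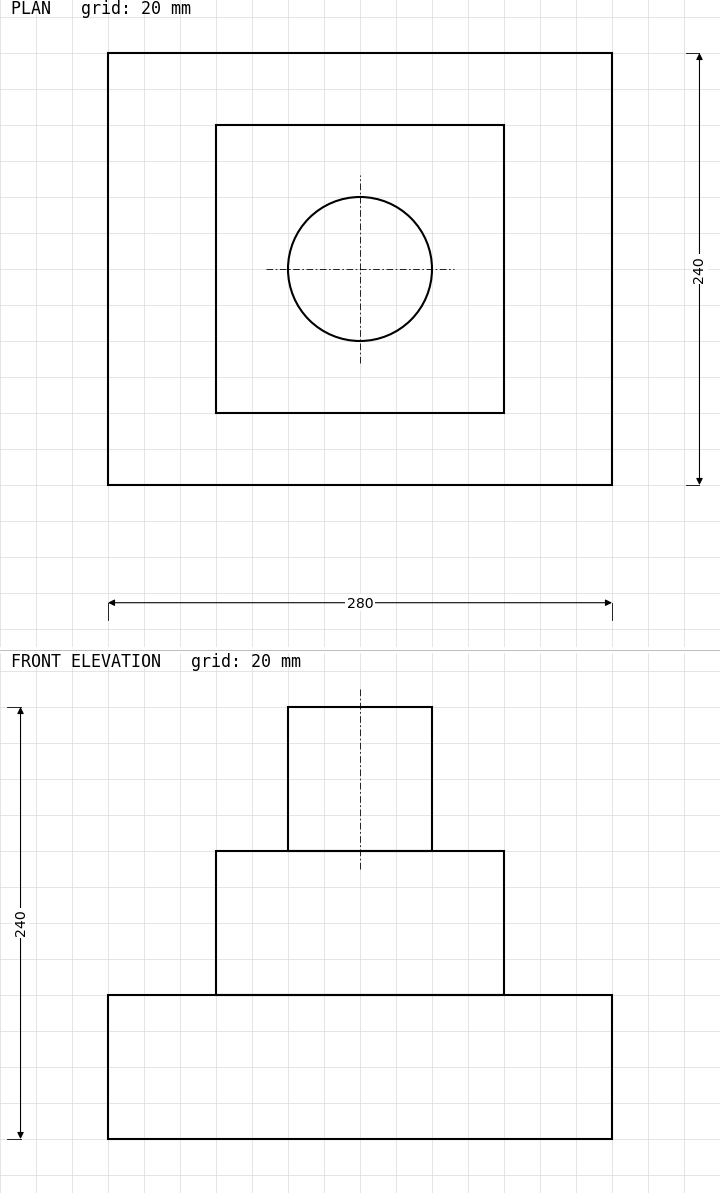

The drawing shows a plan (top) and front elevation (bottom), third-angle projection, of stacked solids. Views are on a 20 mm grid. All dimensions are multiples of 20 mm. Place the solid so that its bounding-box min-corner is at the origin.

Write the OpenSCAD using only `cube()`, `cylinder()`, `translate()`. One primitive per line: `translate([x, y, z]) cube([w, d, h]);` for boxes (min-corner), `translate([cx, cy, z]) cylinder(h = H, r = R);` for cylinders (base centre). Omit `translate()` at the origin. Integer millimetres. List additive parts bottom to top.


cube([280, 240, 80]);
translate([60, 40, 80]) cube([160, 160, 80]);
translate([140, 120, 160]) cylinder(h = 80, r = 40);
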